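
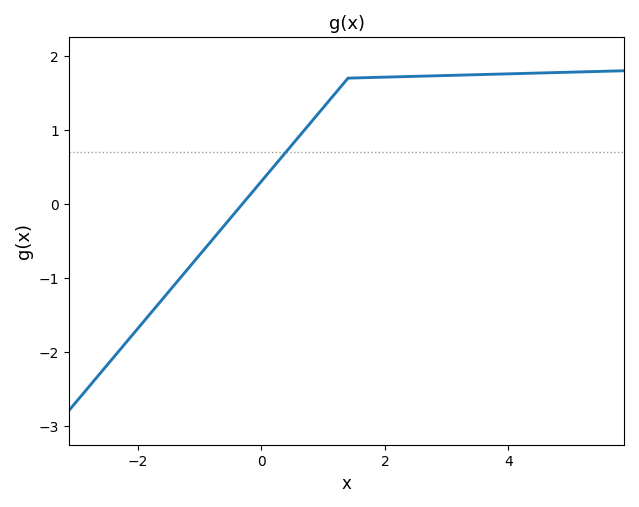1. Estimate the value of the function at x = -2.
-1.7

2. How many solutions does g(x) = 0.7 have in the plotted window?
1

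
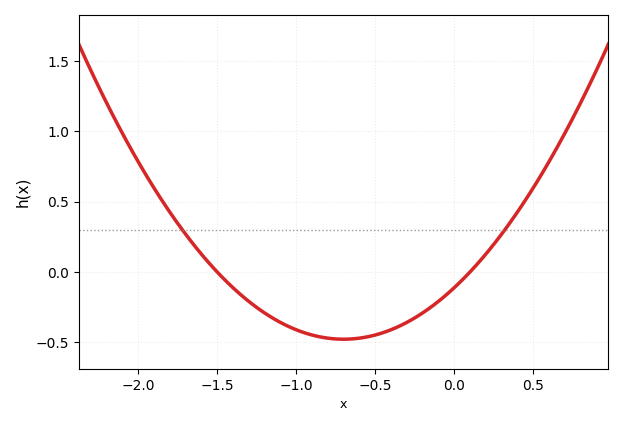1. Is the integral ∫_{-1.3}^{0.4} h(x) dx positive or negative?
negative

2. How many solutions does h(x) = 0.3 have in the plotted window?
2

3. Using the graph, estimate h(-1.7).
0.25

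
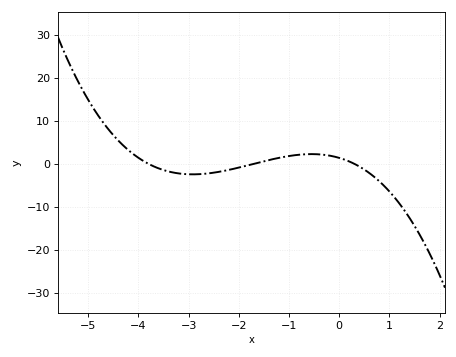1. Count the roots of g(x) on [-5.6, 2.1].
3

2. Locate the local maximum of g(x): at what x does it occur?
-0.6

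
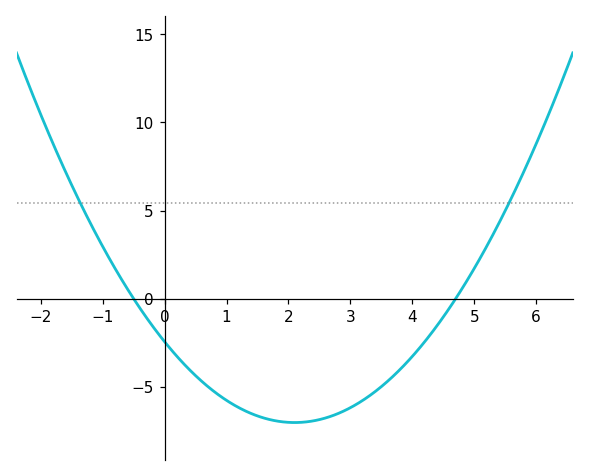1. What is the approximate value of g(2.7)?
-6.5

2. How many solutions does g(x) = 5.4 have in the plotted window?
2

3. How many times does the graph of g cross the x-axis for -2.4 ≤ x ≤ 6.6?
2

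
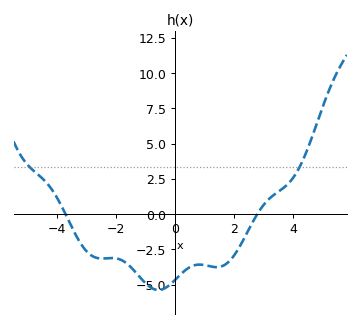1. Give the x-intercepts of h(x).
-3.8, 2.8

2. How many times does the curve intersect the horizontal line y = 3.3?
2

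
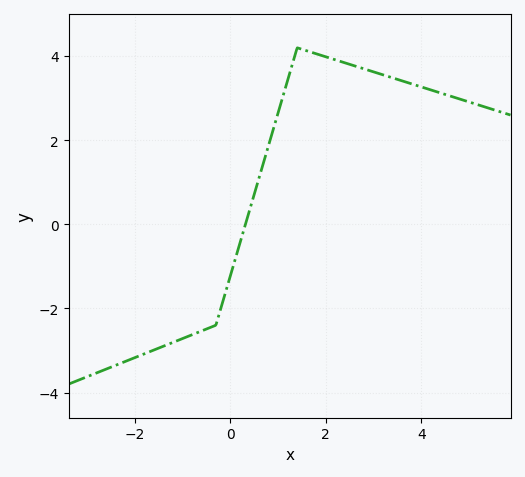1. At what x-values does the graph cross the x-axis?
0.4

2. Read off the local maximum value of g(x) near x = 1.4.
4.2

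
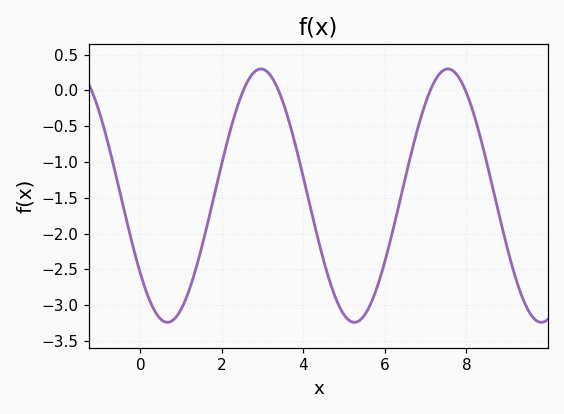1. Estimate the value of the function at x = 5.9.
-2.6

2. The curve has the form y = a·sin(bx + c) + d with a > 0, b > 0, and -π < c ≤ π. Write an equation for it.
y = 1.77sin(1.4x - 2.5) - 1.47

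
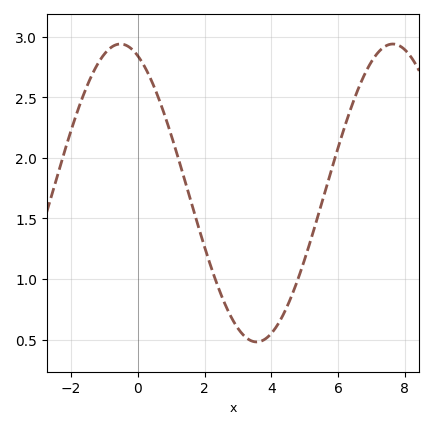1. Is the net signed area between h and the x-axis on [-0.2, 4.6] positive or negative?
positive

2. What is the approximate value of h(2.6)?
0.801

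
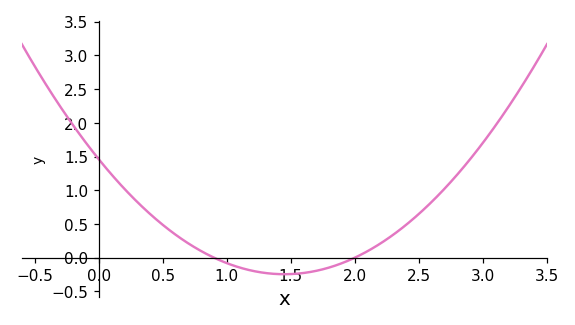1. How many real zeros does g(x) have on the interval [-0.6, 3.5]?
2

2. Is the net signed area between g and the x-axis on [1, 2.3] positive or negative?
negative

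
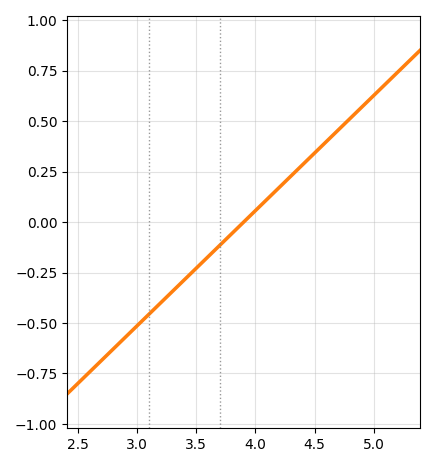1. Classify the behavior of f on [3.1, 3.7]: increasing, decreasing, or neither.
increasing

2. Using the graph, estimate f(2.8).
-0.62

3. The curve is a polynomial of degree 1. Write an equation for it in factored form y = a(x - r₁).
y = 0.57(x - 3.9)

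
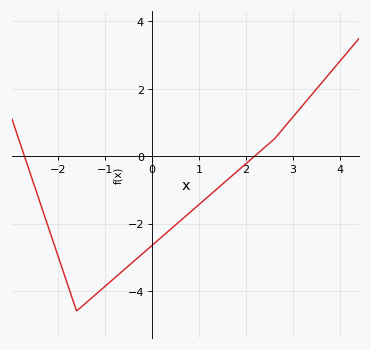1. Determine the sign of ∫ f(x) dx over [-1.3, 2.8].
negative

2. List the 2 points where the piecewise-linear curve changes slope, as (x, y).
(-1.6, -4.6); (2.6, 0.5)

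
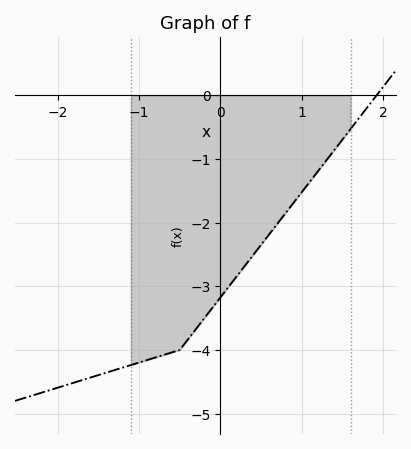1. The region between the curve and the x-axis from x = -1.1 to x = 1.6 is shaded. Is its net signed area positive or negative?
negative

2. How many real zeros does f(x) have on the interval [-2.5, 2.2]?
1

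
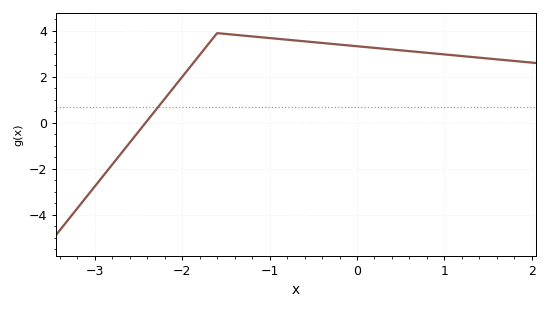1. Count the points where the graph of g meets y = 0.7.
1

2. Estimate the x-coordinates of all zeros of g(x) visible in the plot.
-2.4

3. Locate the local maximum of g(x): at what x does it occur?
-1.6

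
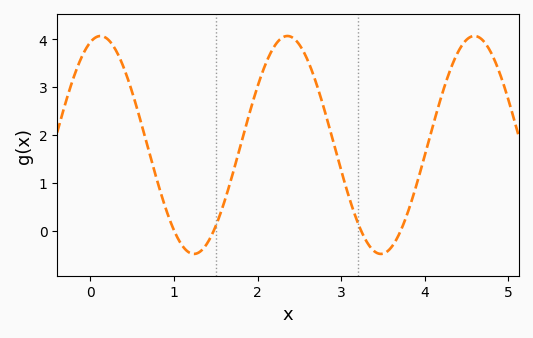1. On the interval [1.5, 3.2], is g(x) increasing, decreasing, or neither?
neither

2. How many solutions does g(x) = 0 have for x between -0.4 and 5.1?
4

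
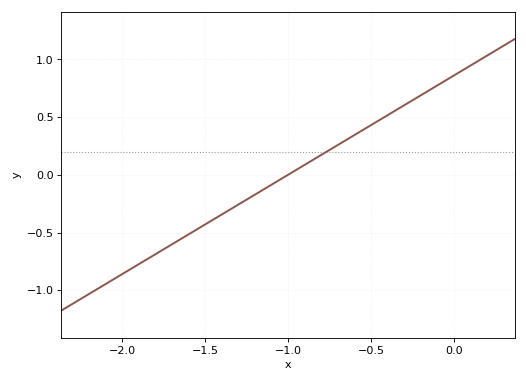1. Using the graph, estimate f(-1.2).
-0.15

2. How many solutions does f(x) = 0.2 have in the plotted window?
1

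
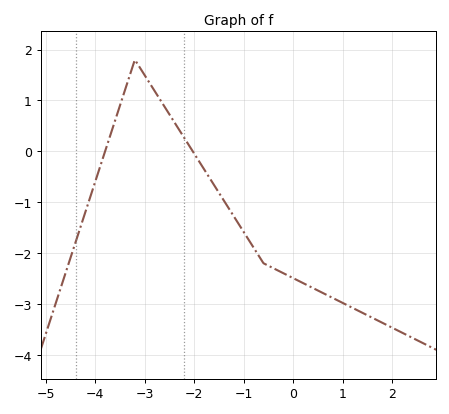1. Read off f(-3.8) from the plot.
0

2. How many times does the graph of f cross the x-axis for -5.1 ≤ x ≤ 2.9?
2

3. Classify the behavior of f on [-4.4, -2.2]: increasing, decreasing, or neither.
neither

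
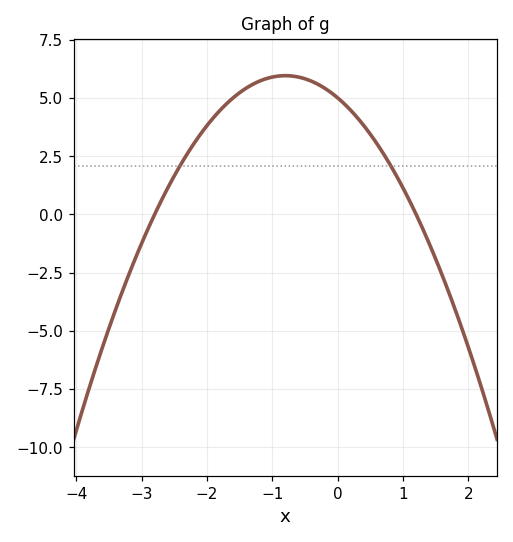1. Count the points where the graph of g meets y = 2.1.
2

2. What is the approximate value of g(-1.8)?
4.4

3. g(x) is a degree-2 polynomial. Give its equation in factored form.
y = -1.49(x + 2.8)(x - 1.2)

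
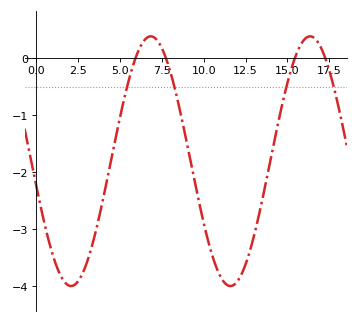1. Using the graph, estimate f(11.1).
-3.9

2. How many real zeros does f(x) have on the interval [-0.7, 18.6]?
4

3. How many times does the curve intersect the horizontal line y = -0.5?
4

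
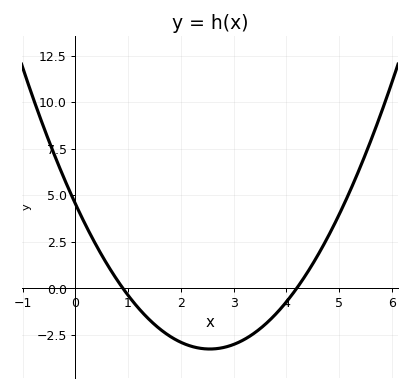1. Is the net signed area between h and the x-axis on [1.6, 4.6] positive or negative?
negative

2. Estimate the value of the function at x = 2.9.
-3.2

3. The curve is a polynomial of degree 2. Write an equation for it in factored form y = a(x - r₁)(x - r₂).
y = 1.2(x - 0.9)(x - 4.2)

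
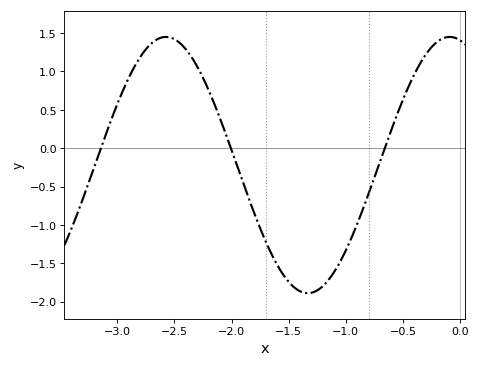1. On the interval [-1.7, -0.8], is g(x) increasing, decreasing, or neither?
neither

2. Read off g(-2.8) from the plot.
1.2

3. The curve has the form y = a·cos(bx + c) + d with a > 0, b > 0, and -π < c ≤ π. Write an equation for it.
y = 1.67cos(2.5x + 0.23) - 0.22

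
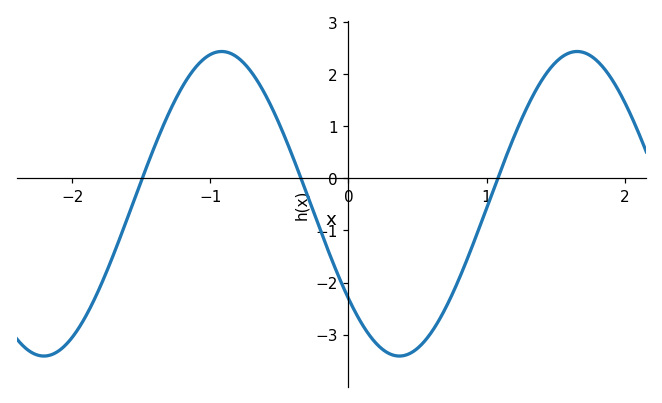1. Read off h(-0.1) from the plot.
-1.7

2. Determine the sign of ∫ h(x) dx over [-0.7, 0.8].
negative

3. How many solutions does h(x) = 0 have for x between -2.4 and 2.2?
3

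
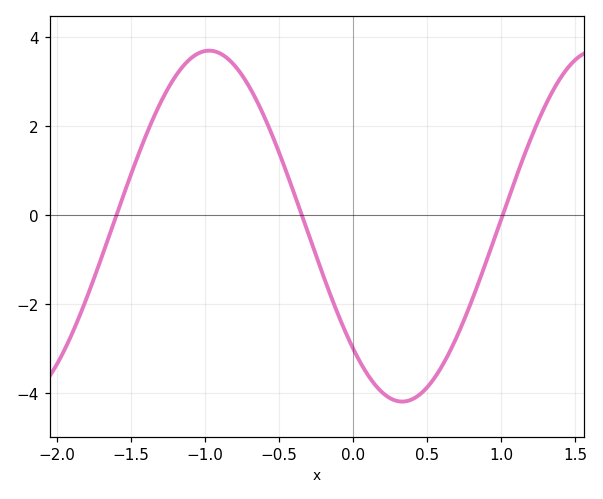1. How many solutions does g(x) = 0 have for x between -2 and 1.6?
3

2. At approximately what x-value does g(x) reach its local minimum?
0.35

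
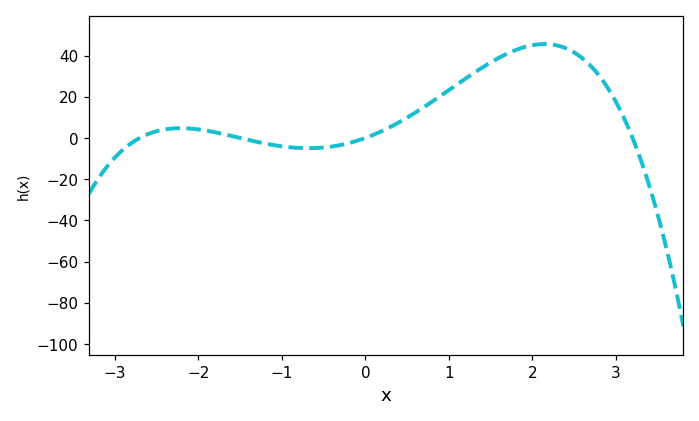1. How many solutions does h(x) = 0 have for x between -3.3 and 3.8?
4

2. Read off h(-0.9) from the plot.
-4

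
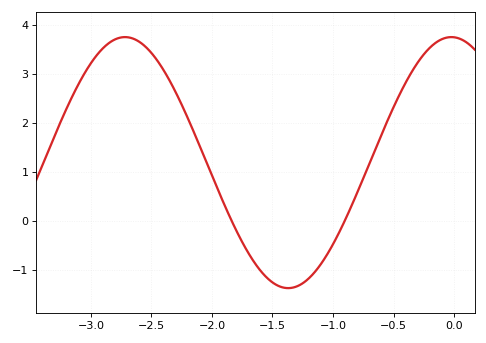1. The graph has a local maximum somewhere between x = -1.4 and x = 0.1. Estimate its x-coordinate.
-0.022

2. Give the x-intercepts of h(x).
-1.84, -0.903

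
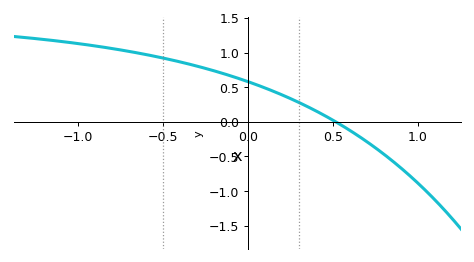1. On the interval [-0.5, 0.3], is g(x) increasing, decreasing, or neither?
decreasing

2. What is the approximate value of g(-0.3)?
0.8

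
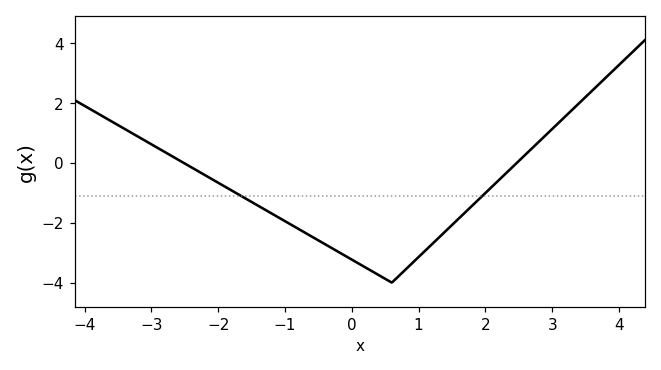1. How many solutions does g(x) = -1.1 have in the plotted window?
2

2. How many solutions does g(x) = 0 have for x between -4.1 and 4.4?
2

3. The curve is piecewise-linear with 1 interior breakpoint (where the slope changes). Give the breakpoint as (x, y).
(0.6, -4)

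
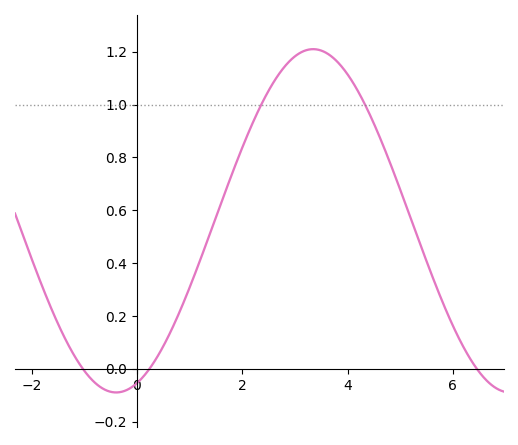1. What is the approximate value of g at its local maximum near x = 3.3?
1.2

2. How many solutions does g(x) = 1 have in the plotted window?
2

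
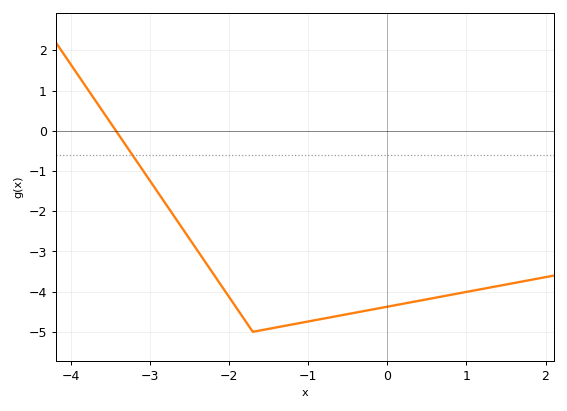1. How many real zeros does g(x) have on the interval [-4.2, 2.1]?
1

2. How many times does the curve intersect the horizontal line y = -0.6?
1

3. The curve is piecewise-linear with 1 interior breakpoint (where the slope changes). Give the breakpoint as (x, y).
(-1.7, -5)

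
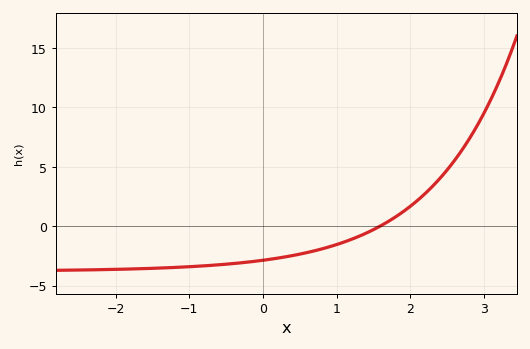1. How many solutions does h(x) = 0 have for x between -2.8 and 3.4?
1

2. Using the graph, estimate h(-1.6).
-3.57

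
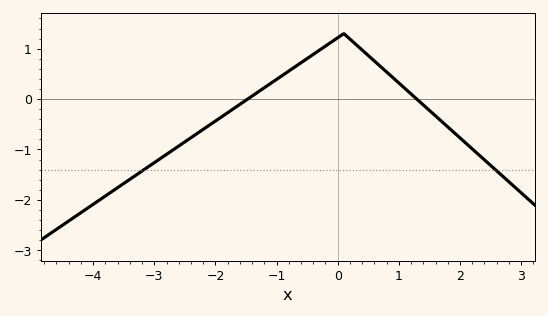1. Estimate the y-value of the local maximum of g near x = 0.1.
1.3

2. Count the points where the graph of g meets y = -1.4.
2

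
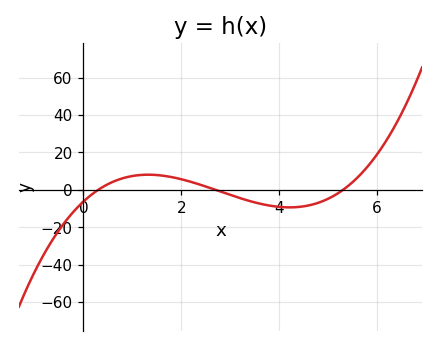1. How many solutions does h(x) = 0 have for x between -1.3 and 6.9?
3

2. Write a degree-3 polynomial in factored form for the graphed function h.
y = 1.45(x - 0.3)(x - 2.7)(x - 5.3)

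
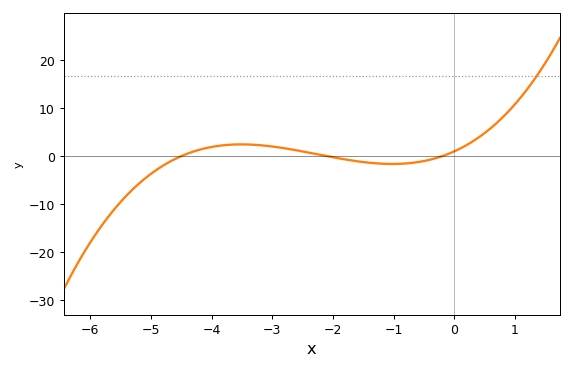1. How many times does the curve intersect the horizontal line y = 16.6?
1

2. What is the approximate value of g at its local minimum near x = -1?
-1.63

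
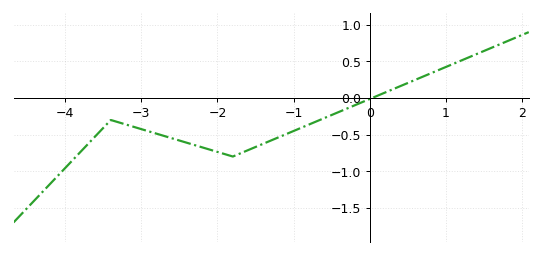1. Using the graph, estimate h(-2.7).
-0.5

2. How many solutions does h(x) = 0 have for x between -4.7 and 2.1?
1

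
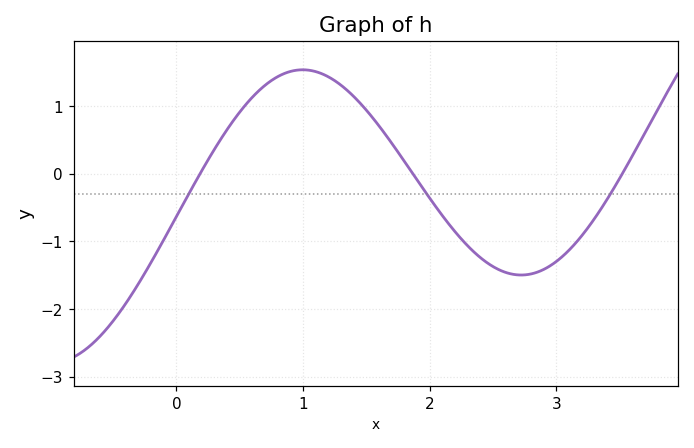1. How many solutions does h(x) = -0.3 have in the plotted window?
3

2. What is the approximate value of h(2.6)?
-1.5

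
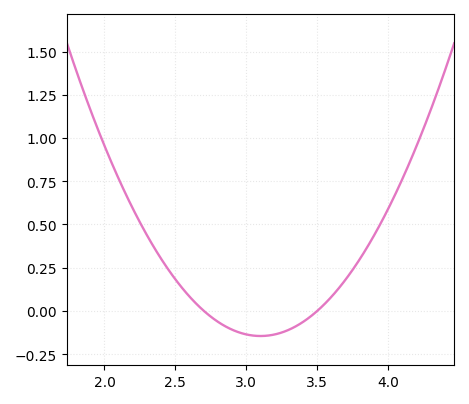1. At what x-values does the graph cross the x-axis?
2.7, 3.5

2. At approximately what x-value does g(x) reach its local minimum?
3.1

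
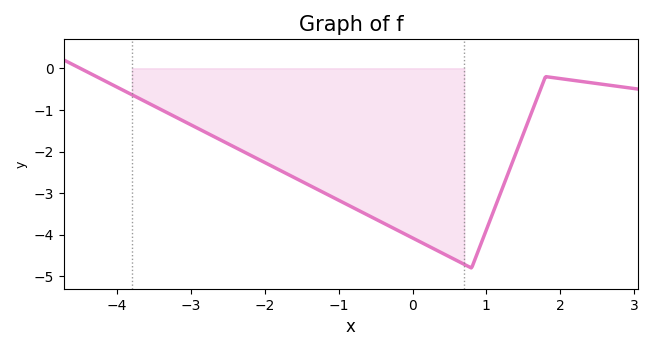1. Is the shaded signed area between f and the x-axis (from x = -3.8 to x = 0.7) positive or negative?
negative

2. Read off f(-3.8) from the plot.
-0.636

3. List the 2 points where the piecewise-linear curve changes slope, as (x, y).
(0.8, -4.8); (1.8, -0.2)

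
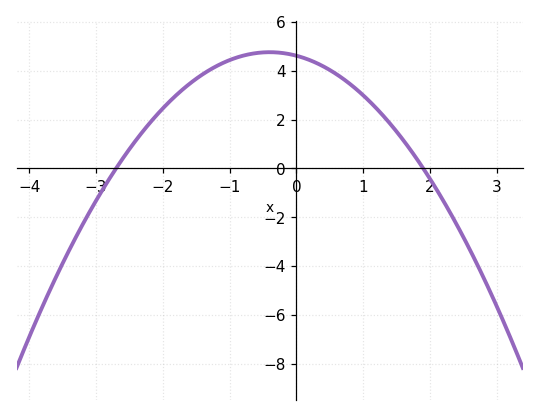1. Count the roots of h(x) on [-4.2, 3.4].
2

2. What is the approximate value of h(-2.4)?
1.2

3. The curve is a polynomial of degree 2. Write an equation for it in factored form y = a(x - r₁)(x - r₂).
y = -0.9(x + 2.7)(x - 1.9)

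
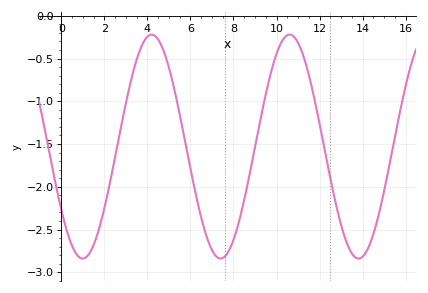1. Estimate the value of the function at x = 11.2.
-0.435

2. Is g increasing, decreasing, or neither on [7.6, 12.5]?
neither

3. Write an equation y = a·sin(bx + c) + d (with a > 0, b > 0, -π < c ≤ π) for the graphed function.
y = 1.31sin(0.98x - 2.54) - 1.53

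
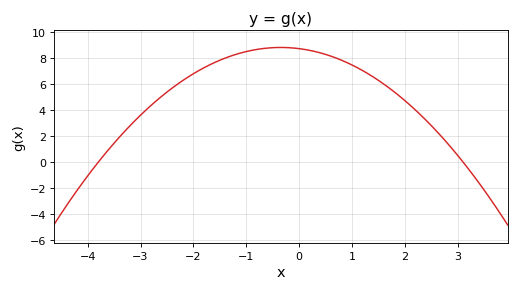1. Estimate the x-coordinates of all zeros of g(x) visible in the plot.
-3.8, 3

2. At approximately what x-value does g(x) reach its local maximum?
-0.4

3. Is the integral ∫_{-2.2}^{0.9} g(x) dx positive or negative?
positive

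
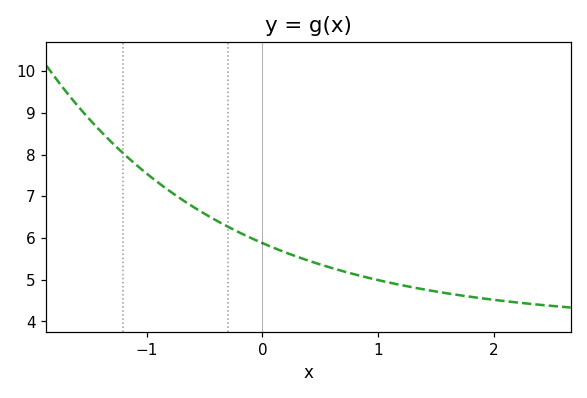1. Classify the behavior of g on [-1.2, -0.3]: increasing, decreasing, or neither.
decreasing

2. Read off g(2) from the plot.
4.5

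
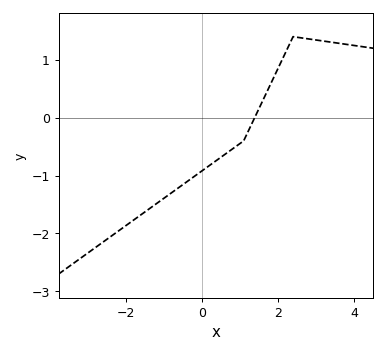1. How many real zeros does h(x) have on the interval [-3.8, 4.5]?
1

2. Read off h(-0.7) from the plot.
-1.3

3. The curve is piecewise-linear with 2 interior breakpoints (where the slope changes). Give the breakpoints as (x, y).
(1.1, -0.4); (2.4, 1.4)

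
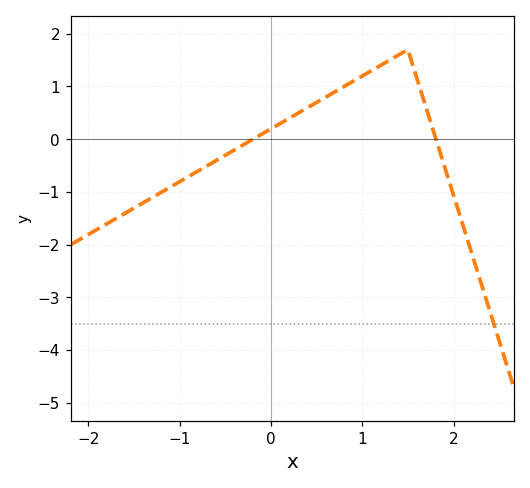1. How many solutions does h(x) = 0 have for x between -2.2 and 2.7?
2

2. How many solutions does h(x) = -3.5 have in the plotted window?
1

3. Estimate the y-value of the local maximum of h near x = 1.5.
1.7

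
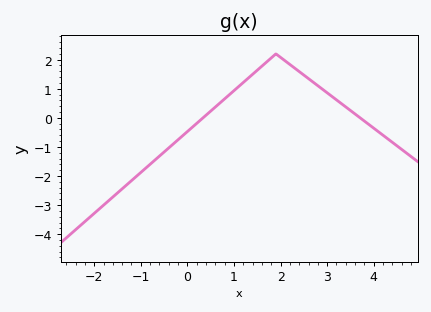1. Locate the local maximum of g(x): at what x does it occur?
1.9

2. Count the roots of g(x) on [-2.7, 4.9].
2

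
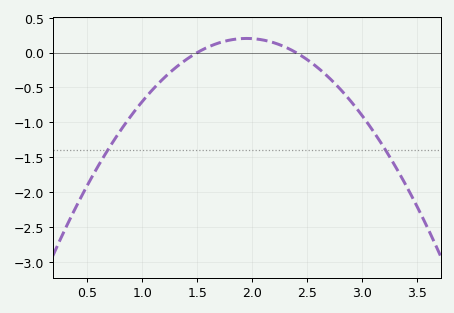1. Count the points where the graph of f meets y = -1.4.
2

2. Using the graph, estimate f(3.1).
-1.12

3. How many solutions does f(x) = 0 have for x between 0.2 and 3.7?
2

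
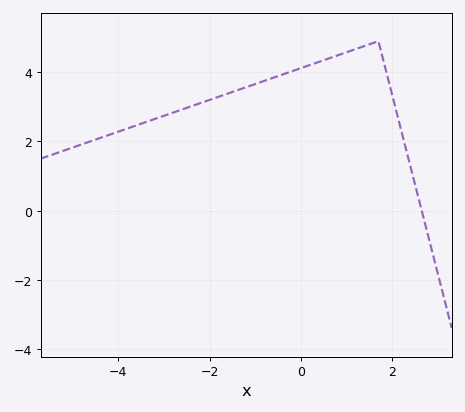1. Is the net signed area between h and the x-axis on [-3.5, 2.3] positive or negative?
positive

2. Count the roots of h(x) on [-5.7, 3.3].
1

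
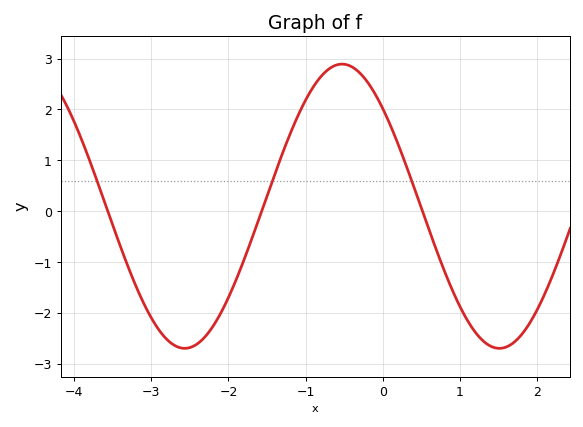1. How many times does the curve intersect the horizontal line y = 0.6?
3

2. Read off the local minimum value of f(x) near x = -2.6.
-2.7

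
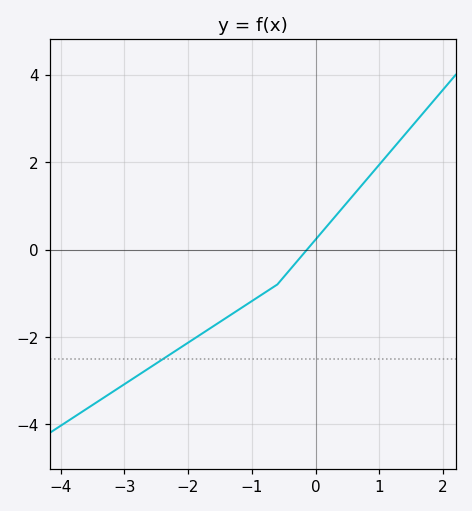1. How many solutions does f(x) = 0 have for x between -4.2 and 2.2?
1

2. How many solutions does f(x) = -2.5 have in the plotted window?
1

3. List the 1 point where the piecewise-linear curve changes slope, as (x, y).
(-0.6, -0.8)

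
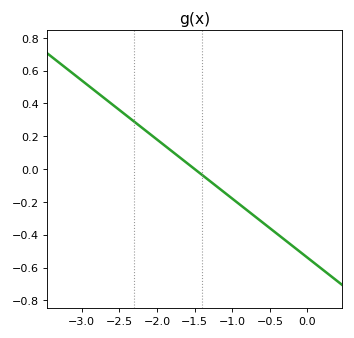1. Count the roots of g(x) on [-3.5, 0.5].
1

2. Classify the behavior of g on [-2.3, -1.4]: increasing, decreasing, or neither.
decreasing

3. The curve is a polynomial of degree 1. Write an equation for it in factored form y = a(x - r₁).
y = -0.36(x + 1.5)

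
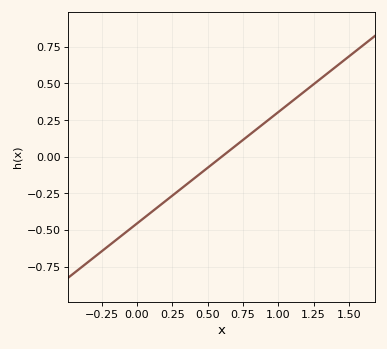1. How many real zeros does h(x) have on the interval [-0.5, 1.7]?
1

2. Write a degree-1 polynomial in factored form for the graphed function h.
y = 0.76(x - 0.6)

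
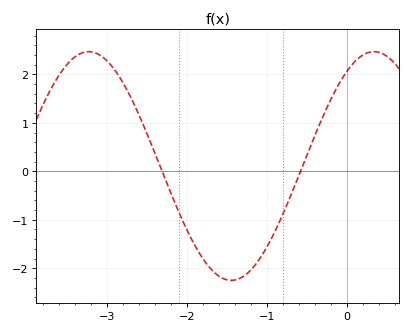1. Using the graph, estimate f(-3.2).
2.47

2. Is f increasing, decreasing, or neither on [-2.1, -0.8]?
neither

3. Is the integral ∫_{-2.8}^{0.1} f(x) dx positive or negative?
negative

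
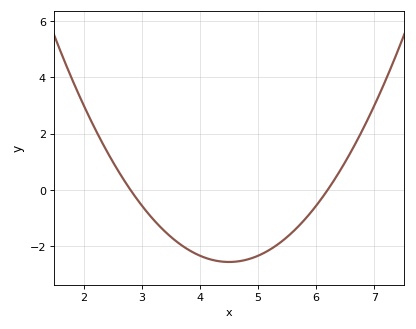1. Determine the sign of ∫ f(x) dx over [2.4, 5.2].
negative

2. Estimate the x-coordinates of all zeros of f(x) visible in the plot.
2.8, 6.2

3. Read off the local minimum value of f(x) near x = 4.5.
-2.57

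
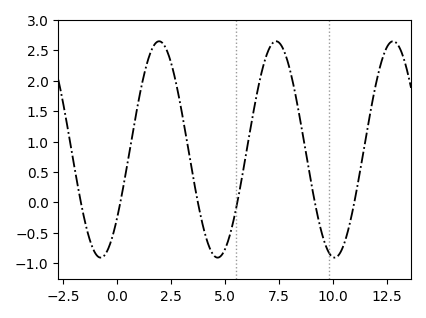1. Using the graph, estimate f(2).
2.65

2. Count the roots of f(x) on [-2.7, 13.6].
6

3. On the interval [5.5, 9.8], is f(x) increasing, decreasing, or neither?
neither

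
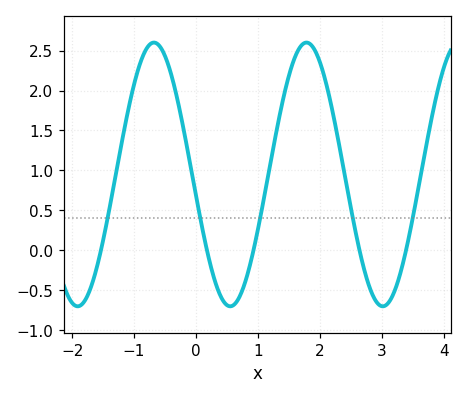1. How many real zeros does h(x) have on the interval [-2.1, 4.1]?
5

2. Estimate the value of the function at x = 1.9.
2.55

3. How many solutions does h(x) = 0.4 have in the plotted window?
5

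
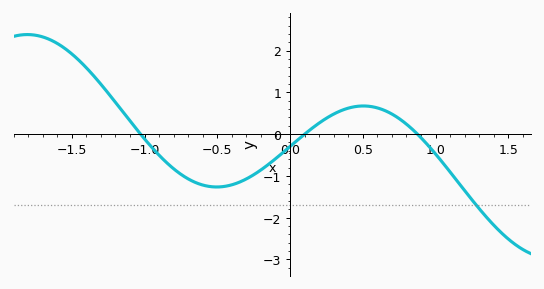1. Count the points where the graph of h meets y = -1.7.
1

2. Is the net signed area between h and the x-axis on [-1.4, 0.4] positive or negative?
negative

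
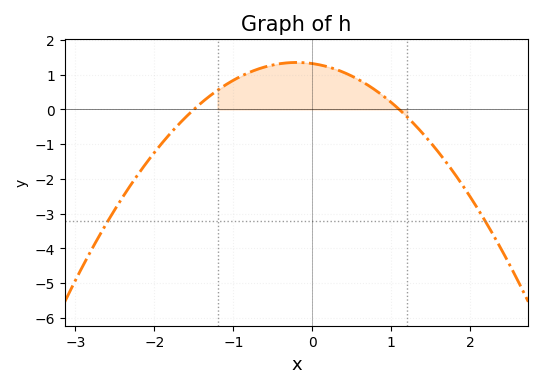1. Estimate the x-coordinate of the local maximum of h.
-0.2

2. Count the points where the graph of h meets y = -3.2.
2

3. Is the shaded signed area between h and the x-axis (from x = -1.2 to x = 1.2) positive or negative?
positive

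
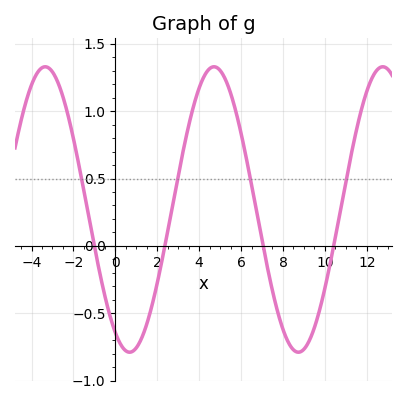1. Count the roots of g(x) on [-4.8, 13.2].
4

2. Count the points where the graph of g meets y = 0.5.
4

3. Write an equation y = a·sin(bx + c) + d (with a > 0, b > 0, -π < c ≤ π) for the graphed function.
y = 1.06sin(0.78x - 2.1) + 0.27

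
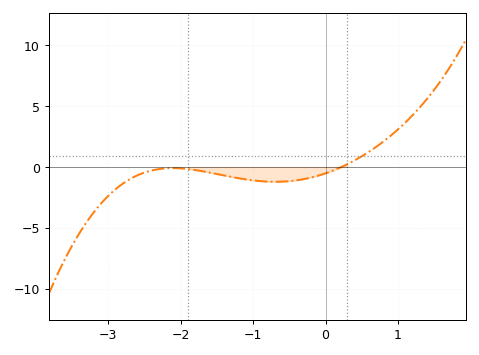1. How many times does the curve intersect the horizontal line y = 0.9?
1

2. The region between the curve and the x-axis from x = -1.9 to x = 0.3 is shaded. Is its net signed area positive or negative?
negative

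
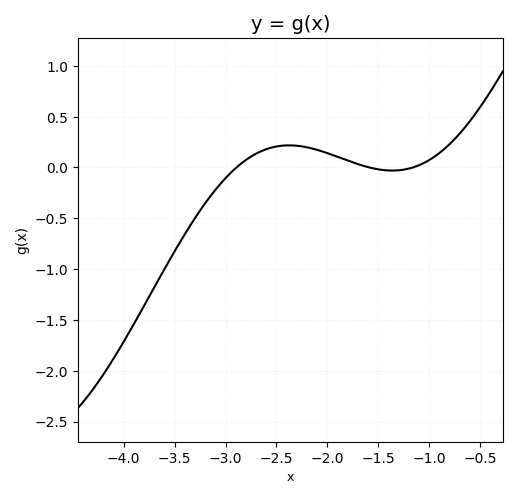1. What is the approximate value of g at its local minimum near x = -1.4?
-0.05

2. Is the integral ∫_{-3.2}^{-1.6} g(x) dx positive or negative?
positive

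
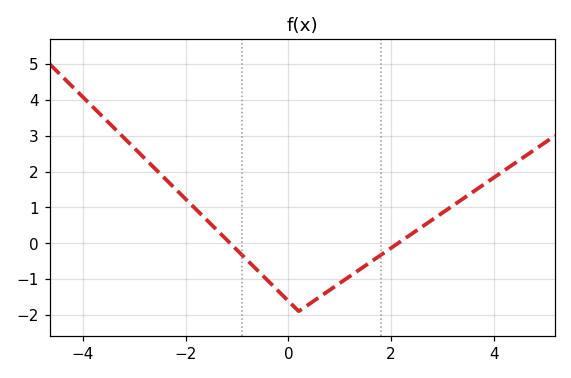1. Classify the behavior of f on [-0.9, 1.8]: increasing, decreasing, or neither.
neither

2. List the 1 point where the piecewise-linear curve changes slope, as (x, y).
(0.2, -1.9)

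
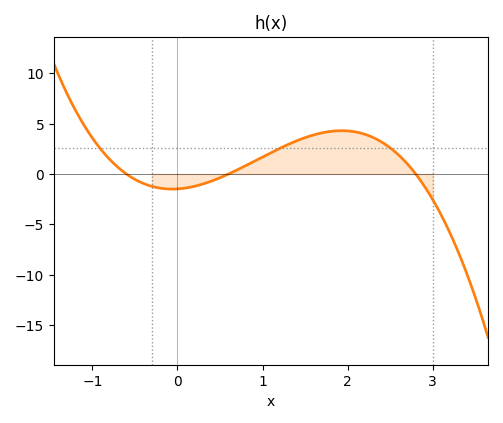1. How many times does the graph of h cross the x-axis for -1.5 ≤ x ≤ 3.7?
3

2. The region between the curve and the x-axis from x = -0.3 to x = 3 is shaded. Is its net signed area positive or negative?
positive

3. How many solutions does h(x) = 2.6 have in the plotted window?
3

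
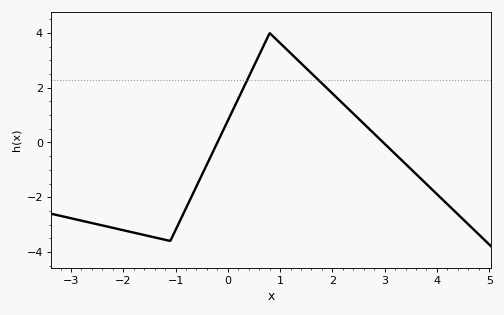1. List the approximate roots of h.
-0.2, 2.97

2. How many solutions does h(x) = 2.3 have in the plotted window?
2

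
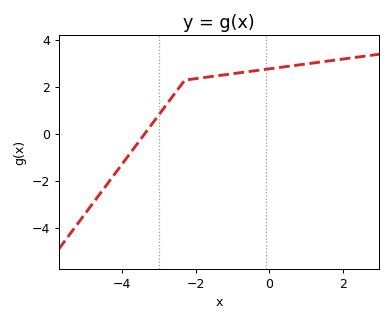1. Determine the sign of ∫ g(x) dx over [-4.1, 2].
positive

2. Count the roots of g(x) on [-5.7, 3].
1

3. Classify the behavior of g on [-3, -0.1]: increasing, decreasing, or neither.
increasing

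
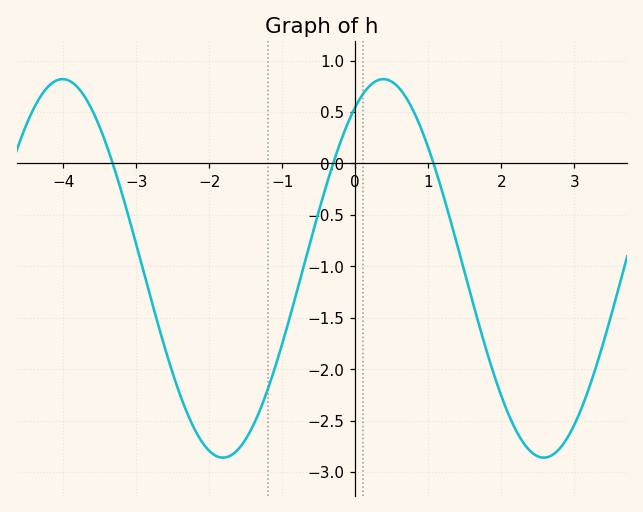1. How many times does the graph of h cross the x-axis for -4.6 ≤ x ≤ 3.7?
3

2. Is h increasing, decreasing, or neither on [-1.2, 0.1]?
increasing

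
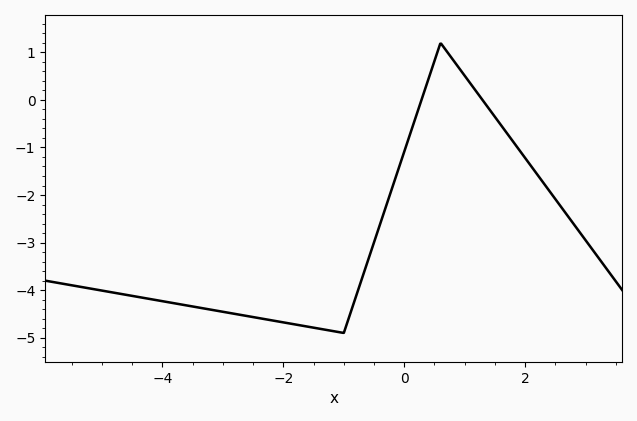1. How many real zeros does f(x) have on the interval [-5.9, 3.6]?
2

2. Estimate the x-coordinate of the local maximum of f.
0.6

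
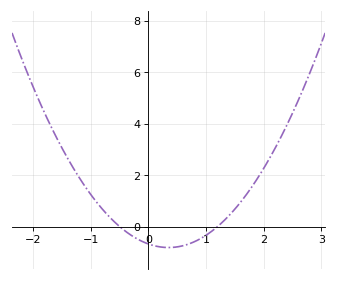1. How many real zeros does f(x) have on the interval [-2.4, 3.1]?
2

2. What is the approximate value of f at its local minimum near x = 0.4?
-0.8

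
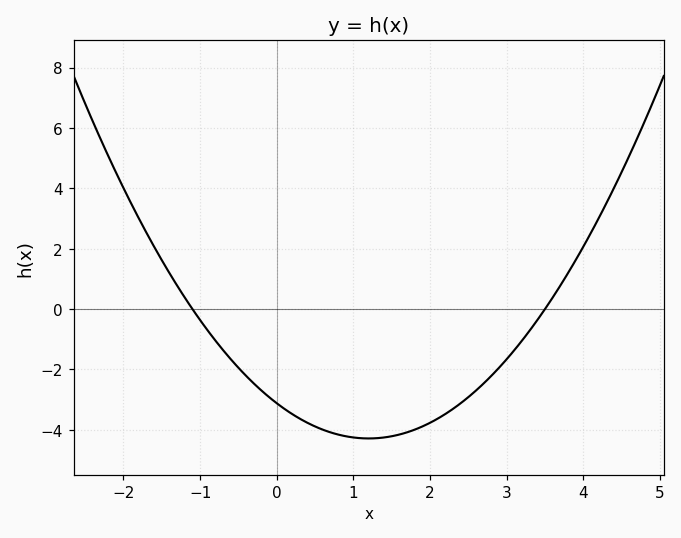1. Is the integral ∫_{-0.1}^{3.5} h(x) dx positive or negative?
negative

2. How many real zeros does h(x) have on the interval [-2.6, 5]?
2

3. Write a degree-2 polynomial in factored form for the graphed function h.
y = 0.81(x + 1.1)(x - 3.5)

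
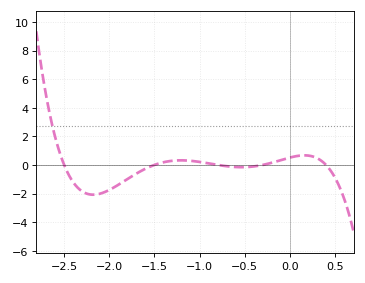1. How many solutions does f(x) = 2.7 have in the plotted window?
1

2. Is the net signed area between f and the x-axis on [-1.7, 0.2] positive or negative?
positive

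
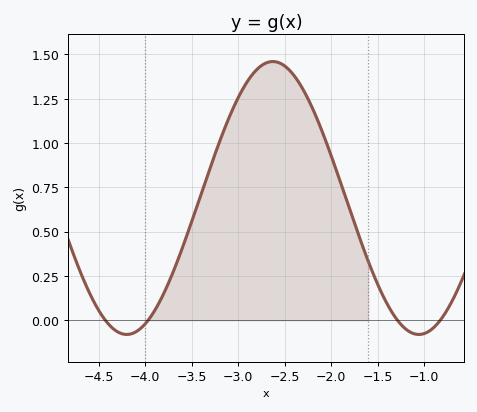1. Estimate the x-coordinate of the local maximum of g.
-2.6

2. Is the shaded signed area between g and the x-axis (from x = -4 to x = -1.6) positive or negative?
positive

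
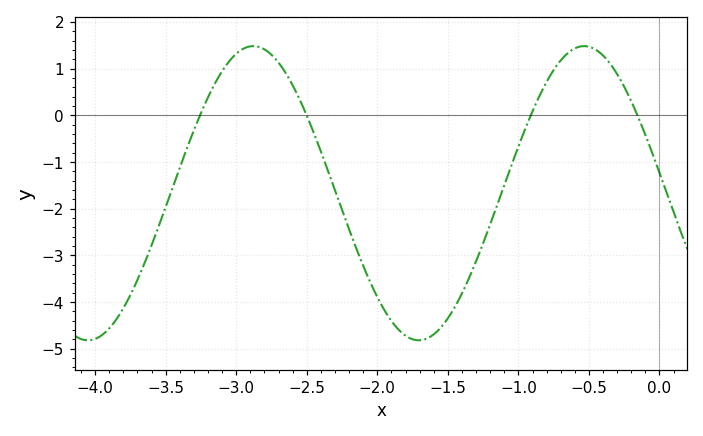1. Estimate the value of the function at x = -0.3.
0.88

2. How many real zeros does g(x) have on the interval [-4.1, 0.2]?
4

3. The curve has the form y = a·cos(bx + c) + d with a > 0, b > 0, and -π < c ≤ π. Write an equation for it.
y = 3.15cos(2.68x + 1.43) - 1.67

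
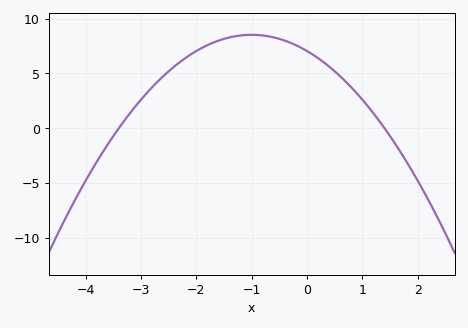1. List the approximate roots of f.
-3.4, 1.4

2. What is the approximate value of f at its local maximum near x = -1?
8.52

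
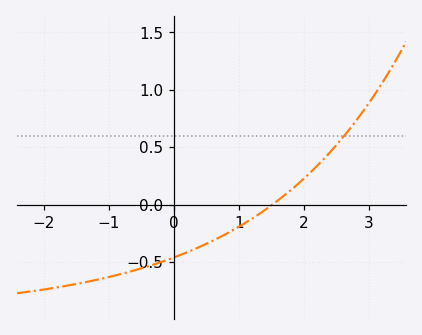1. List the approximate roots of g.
1.52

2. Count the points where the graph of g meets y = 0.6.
1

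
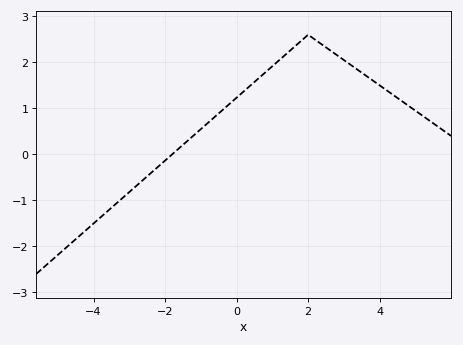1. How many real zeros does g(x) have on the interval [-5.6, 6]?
1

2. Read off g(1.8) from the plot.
2.46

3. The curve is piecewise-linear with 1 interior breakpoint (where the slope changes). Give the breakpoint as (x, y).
(2, 2.6)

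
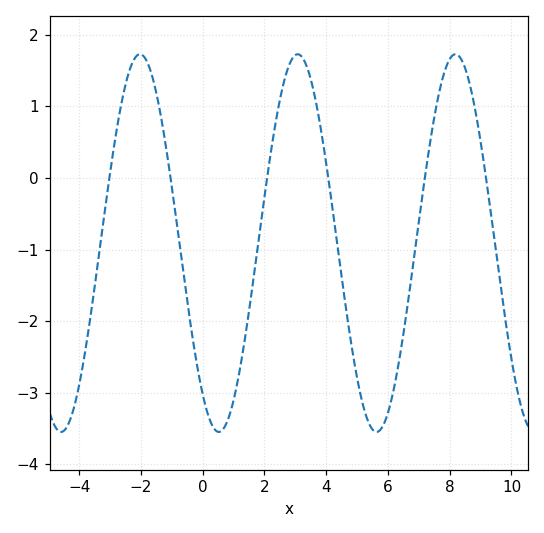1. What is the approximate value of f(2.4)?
0.869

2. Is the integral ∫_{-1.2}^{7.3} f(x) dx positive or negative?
negative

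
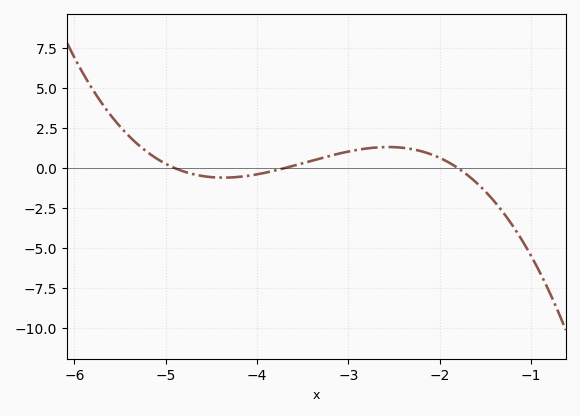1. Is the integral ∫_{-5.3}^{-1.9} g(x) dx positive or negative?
positive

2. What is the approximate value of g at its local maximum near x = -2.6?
1.5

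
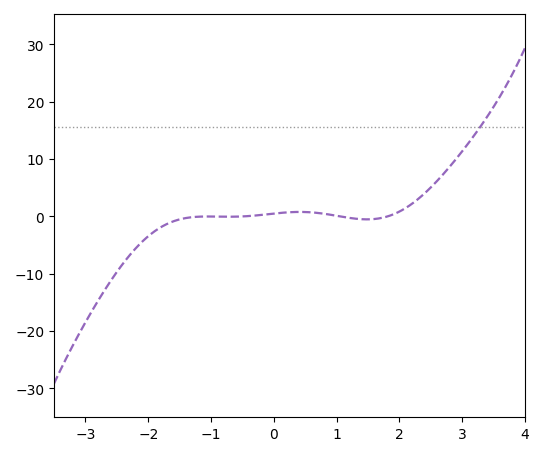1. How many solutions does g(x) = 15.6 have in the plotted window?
1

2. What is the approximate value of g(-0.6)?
0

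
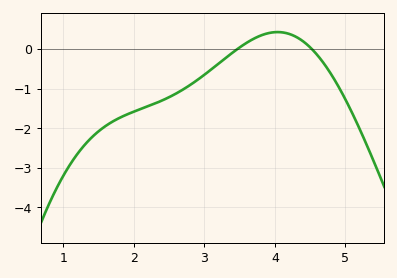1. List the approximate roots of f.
3.5, 4.5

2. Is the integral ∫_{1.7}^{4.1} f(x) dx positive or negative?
negative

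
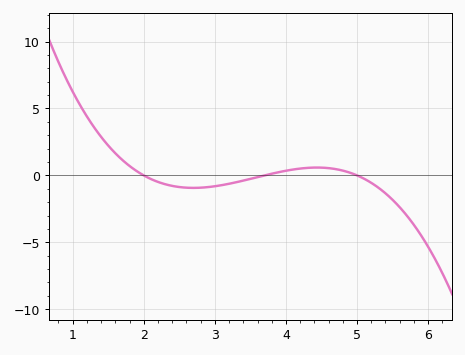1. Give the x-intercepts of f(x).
2, 3.7, 5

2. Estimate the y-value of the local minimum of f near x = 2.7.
-1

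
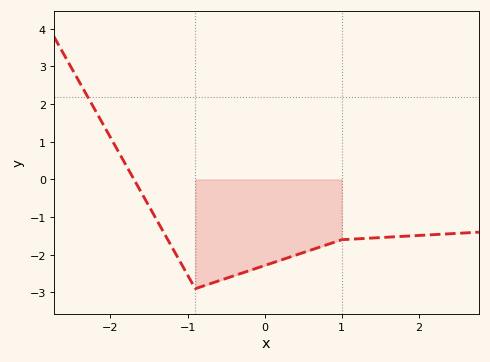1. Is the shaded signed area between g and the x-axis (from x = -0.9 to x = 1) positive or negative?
negative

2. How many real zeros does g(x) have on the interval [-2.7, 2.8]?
1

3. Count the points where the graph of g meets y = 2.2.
1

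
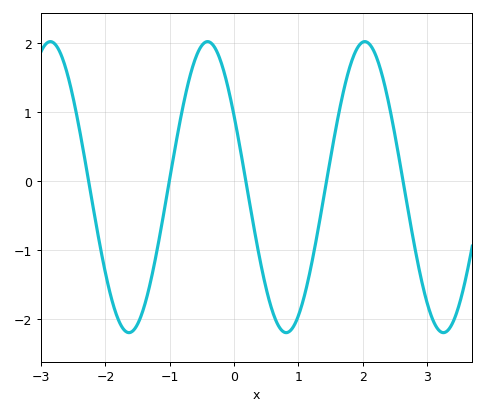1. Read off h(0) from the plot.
0.9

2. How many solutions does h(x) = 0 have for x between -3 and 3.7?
5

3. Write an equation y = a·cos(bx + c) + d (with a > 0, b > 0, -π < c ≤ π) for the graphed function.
y = 2.11cos(2.6x + 1.1) - 0.09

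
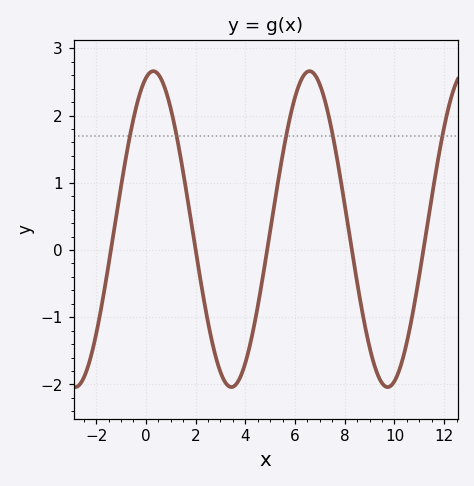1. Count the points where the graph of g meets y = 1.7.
5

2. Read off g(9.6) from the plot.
-2.02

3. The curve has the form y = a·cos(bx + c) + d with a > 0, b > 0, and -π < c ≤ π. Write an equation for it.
y = 2.35cos(1x - 0.3) + 0.31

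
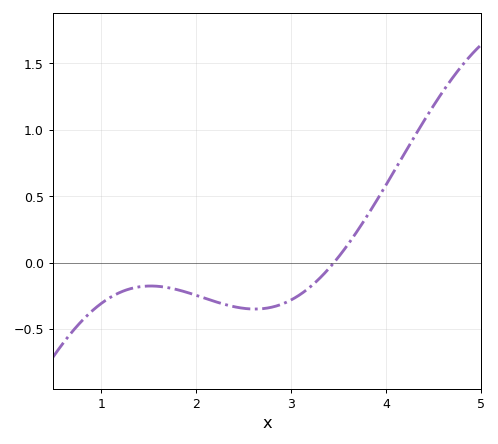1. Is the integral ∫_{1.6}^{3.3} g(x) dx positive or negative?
negative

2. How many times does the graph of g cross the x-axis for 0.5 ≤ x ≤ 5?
1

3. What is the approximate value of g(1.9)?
-0.2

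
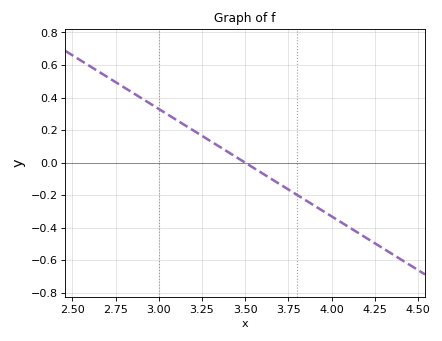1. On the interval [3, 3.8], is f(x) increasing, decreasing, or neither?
decreasing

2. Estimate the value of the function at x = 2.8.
0.462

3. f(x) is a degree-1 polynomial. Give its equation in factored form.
y = -0.66(x - 3.5)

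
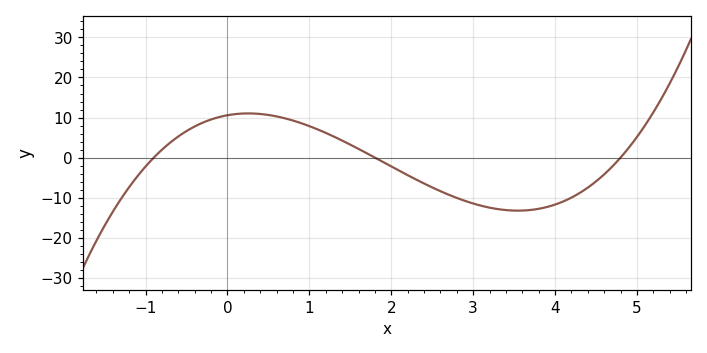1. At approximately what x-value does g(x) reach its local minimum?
3.5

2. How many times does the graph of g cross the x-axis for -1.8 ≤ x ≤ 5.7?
3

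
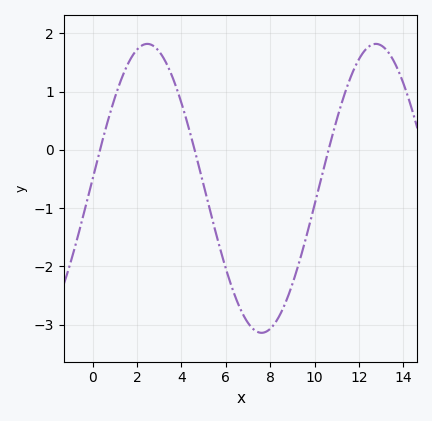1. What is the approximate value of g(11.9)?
1.49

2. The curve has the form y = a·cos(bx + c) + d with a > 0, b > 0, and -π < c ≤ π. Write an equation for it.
y = 2.48cos(0.61x - 1.5) - 0.66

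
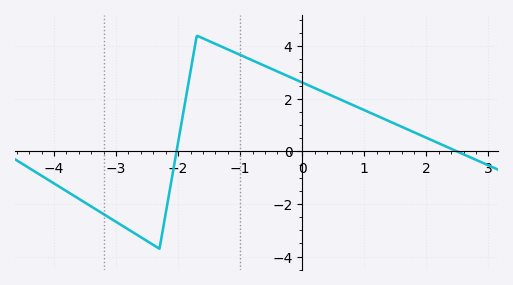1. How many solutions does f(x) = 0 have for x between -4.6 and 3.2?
2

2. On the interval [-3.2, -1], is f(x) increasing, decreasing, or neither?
neither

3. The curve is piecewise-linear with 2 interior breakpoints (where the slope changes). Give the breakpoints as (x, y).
(-2.3, -3.7); (-1.7, 4.4)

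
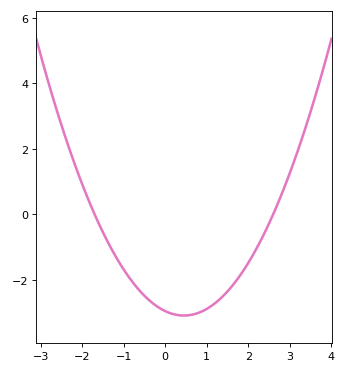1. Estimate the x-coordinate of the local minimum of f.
0.5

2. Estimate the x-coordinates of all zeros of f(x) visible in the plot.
-1.7, 2.6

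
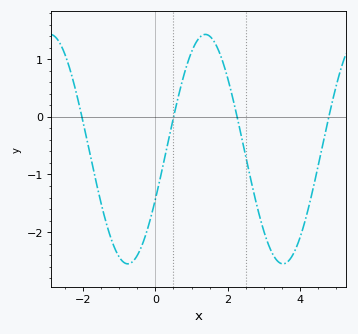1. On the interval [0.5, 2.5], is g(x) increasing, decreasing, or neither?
neither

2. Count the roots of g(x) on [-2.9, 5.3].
4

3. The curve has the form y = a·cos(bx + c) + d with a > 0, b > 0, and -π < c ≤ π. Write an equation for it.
y = 1.99cos(1.46x - 2.02) - 0.56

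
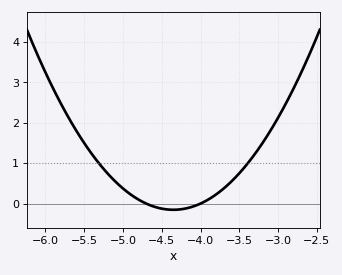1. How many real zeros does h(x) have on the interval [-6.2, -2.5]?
2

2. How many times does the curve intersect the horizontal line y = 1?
2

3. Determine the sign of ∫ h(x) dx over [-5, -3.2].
positive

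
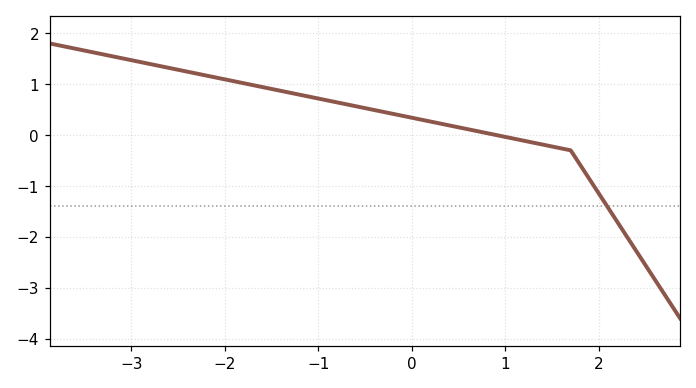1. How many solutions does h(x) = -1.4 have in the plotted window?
1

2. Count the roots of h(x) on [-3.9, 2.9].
1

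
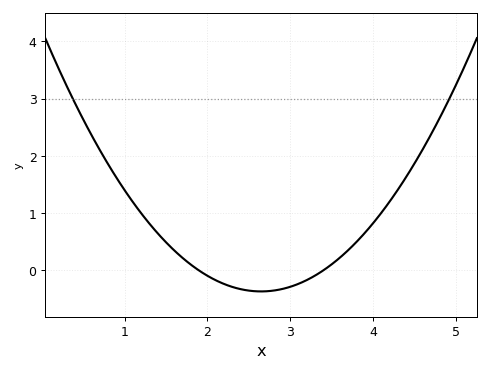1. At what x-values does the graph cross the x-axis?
1.9, 3.4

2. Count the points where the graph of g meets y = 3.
2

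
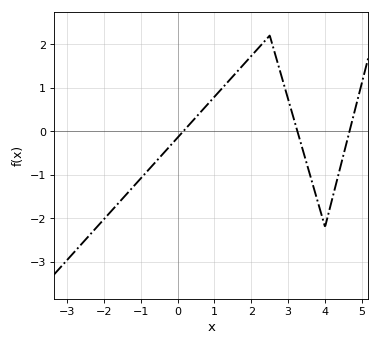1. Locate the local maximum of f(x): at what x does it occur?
2.5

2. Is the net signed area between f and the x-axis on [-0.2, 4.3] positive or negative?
positive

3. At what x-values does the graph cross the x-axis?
0.156, 3.25, 4.66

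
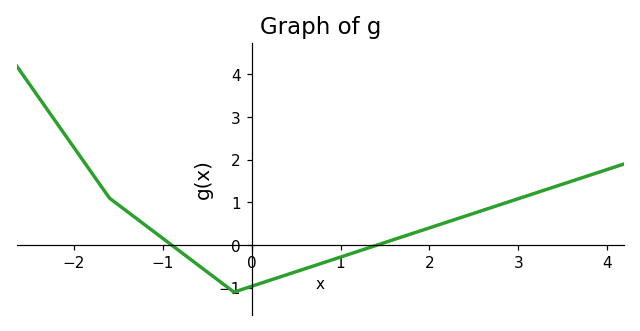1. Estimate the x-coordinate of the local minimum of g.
-0.199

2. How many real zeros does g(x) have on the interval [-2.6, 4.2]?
2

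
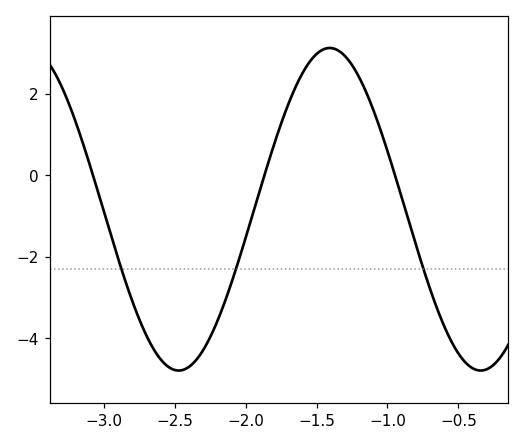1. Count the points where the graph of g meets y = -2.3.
3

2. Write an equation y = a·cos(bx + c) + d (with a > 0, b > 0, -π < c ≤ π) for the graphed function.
y = 3.96cos(2.95x - 2.13) - 0.84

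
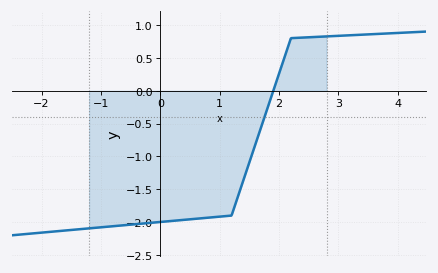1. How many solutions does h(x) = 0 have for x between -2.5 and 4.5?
1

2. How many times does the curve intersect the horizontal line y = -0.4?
1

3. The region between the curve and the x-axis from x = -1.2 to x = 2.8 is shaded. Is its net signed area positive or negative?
negative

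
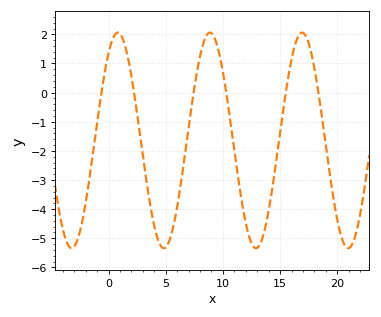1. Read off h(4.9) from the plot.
-5.34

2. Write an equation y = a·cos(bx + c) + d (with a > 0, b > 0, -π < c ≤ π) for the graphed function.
y = 3.7cos(0.78x - 0.63) - 1.64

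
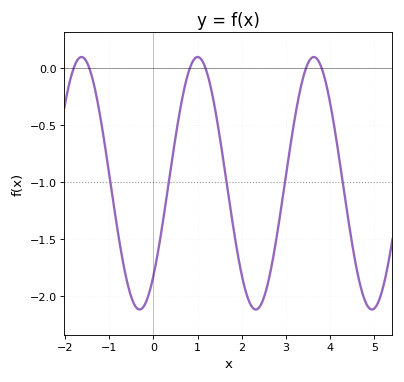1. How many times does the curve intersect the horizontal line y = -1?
5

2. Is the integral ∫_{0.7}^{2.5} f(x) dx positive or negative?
negative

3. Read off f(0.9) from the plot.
0.068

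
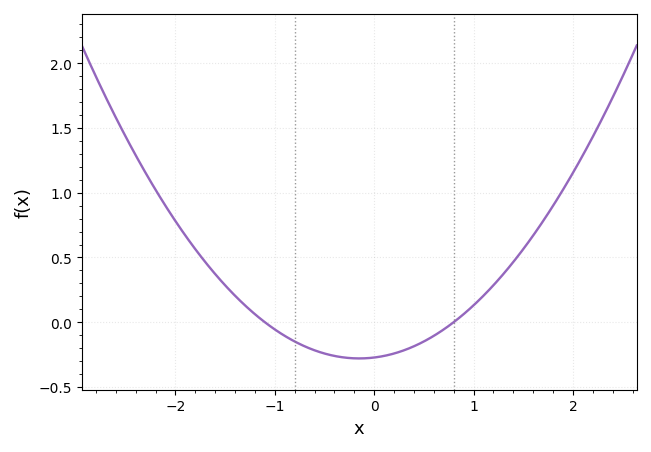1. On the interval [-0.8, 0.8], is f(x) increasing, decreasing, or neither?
neither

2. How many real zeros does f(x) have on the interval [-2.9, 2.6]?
2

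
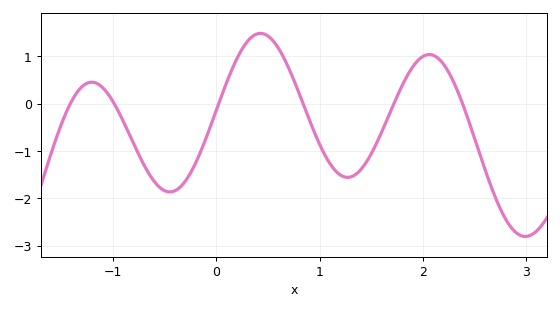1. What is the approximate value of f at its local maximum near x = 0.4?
1.49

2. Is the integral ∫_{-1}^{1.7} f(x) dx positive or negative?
negative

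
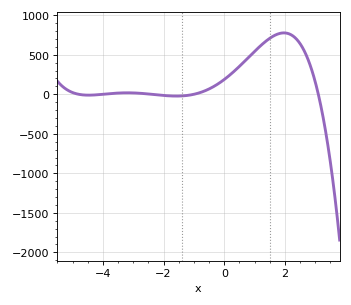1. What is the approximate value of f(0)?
187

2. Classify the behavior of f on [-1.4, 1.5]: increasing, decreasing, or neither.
increasing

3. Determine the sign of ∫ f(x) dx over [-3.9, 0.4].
positive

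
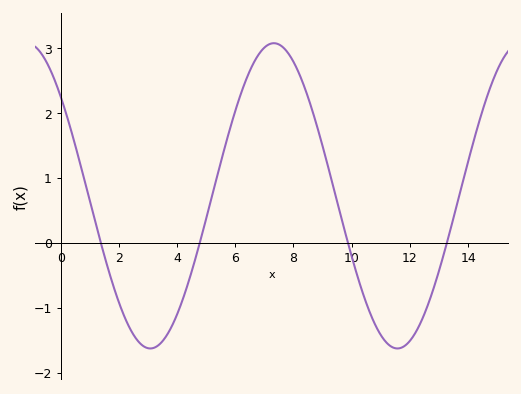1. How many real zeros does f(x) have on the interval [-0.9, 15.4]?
4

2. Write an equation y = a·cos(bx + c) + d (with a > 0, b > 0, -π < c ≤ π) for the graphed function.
y = 2.35cos(0.74x + 0.862) + 0.72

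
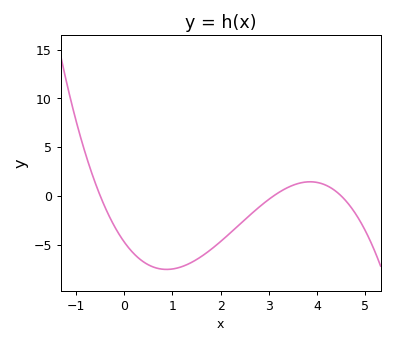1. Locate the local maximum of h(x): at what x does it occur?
3.9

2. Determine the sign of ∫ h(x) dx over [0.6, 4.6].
negative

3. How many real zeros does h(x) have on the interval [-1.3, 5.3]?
3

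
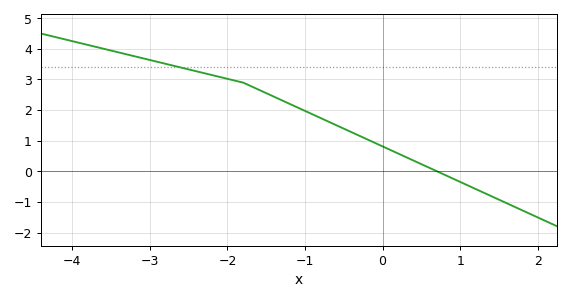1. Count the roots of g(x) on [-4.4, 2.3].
1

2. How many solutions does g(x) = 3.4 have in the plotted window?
1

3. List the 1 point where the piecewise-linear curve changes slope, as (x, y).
(-1.8, 2.9)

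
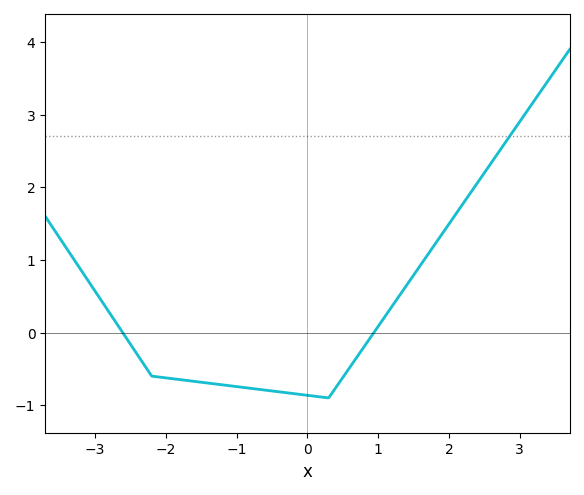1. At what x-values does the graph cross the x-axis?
-2.61, 0.939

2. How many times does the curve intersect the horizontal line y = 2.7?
1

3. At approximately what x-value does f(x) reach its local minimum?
0.298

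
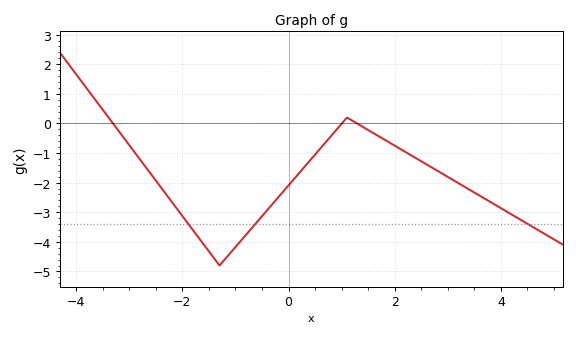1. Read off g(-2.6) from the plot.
-1.69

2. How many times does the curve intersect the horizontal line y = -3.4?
3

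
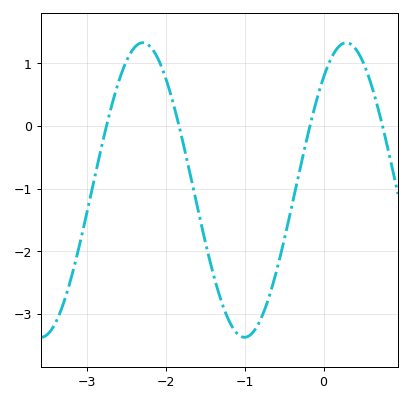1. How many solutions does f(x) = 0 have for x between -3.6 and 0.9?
4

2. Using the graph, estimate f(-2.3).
1.33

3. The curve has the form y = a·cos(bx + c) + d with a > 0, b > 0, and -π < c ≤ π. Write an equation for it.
y = 2.35cos(2.44x - 0.7) - 1.02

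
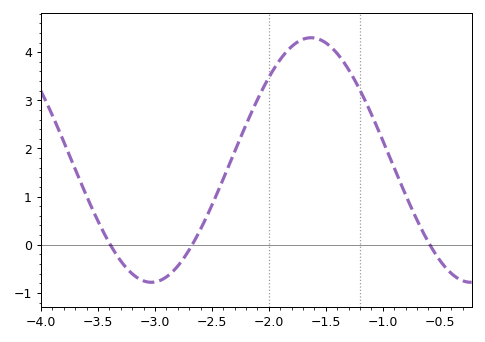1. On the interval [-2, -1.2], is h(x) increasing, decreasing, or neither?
neither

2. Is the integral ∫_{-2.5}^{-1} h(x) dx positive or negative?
positive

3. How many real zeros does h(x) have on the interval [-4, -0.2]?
3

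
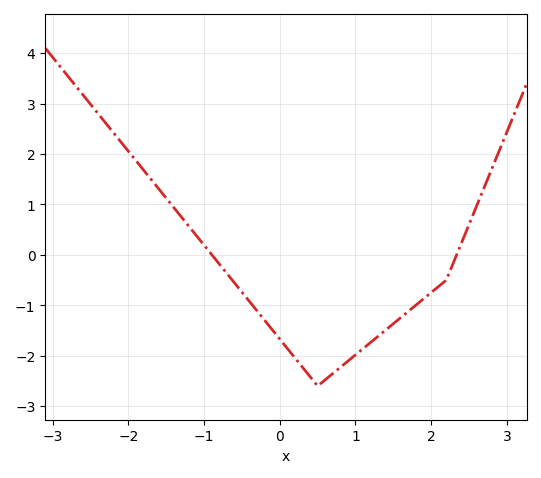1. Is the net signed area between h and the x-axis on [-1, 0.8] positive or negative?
negative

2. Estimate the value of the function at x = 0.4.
-2.4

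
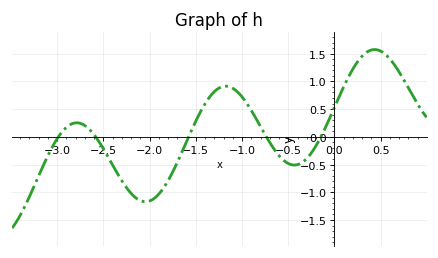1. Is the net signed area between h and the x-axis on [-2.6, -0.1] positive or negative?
negative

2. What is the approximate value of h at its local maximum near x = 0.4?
1.57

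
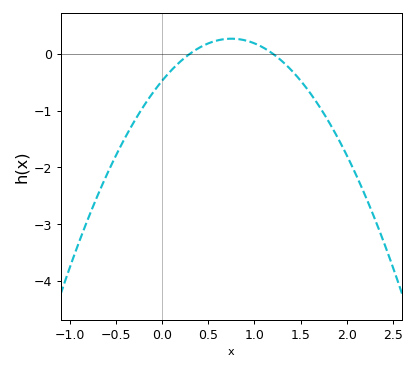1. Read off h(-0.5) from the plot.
-1.8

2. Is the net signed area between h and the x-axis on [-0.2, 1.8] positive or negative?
negative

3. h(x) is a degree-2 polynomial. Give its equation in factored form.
y = -1.31(x - 0.3)(x - 1.2)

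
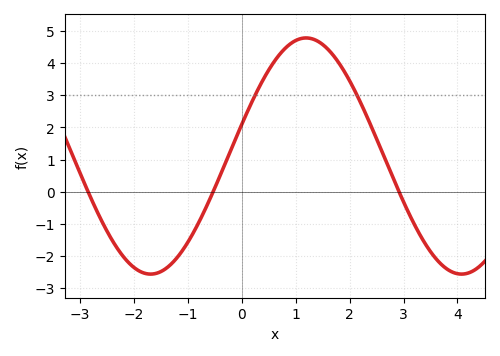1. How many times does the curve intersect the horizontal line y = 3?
2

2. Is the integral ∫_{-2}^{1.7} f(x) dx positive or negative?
positive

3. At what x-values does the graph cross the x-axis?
-2.8, -0.6, 3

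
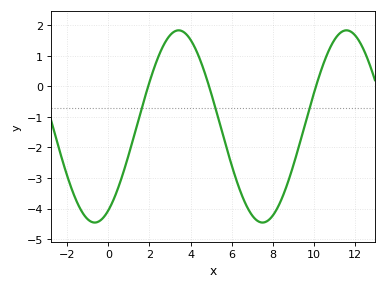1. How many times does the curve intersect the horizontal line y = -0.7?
3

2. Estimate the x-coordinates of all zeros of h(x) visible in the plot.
1.94, 4.9, 10.1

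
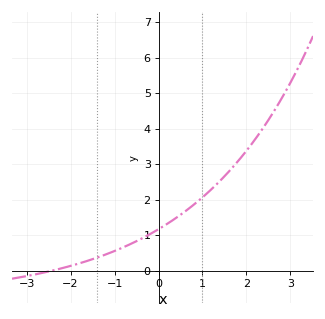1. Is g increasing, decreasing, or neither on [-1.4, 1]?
increasing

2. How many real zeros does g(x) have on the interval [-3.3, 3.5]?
1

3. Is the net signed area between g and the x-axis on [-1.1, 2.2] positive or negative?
positive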